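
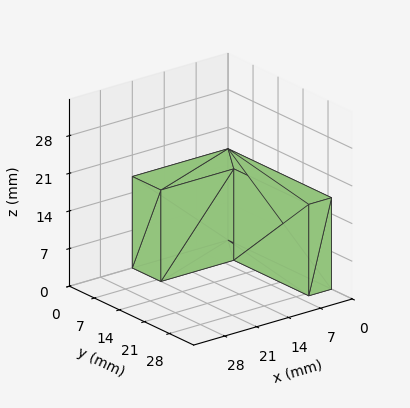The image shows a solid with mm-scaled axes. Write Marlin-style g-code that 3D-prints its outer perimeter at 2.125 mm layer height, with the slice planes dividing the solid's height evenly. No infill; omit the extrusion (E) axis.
Reading the render: the shape is an L-shaped prism: outer 21 × 29 mm, arm thicknesses ≈ 8 mm (horizontal) and 5 mm (vertical), extruded 17 mm in z (dimensions read to the nearest mm from the axis ticks). For the g-code, the solid's height is divided into equal slices at the stated Δz and each level perimeter traced with G1 moves after a G0 lift.

; perimeter-only toolpath
G21 ; units = mm
G90 ; absolute positioning
G28 ; home
; layer 1
G0 Z2.125
G0 X0.000 Y0.000
G1 X21.000 Y0.000
G1 X21.000 Y8.000
G1 X5.000 Y8.000
G1 X5.000 Y29.000
G1 X0.000 Y29.000
G1 X0.000 Y0.000
; layer 2
G0 Z4.250
G0 X0.000 Y0.000
G1 X21.000 Y0.000
G1 X21.000 Y8.000
G1 X5.000 Y8.000
G1 X5.000 Y29.000
G1 X0.000 Y29.000
G1 X0.000 Y0.000
; layer 3
G0 Z6.375
G0 X0.000 Y0.000
G1 X21.000 Y0.000
G1 X21.000 Y8.000
G1 X5.000 Y8.000
G1 X5.000 Y29.000
G1 X0.000 Y29.000
G1 X0.000 Y0.000
; layer 4
G0 Z8.500
G0 X0.000 Y0.000
G1 X21.000 Y0.000
G1 X21.000 Y8.000
G1 X5.000 Y8.000
G1 X5.000 Y29.000
G1 X0.000 Y29.000
G1 X0.000 Y0.000
; layer 5
G0 Z10.625
G0 X0.000 Y0.000
G1 X21.000 Y0.000
G1 X21.000 Y8.000
G1 X5.000 Y8.000
G1 X5.000 Y29.000
G1 X0.000 Y29.000
G1 X0.000 Y0.000
; layer 6
G0 Z12.750
G0 X0.000 Y0.000
G1 X21.000 Y0.000
G1 X21.000 Y8.000
G1 X5.000 Y8.000
G1 X5.000 Y29.000
G1 X0.000 Y29.000
G1 X0.000 Y0.000
; layer 7
G0 Z14.875
G0 X0.000 Y0.000
G1 X21.000 Y0.000
G1 X21.000 Y8.000
G1 X5.000 Y8.000
G1 X5.000 Y29.000
G1 X0.000 Y29.000
G1 X0.000 Y0.000
; layer 8
G0 Z17.000
G0 X0.000 Y0.000
G1 X21.000 Y0.000
G1 X21.000 Y8.000
G1 X5.000 Y8.000
G1 X5.000 Y29.000
G1 X0.000 Y29.000
G1 X0.000 Y0.000
M2 ; end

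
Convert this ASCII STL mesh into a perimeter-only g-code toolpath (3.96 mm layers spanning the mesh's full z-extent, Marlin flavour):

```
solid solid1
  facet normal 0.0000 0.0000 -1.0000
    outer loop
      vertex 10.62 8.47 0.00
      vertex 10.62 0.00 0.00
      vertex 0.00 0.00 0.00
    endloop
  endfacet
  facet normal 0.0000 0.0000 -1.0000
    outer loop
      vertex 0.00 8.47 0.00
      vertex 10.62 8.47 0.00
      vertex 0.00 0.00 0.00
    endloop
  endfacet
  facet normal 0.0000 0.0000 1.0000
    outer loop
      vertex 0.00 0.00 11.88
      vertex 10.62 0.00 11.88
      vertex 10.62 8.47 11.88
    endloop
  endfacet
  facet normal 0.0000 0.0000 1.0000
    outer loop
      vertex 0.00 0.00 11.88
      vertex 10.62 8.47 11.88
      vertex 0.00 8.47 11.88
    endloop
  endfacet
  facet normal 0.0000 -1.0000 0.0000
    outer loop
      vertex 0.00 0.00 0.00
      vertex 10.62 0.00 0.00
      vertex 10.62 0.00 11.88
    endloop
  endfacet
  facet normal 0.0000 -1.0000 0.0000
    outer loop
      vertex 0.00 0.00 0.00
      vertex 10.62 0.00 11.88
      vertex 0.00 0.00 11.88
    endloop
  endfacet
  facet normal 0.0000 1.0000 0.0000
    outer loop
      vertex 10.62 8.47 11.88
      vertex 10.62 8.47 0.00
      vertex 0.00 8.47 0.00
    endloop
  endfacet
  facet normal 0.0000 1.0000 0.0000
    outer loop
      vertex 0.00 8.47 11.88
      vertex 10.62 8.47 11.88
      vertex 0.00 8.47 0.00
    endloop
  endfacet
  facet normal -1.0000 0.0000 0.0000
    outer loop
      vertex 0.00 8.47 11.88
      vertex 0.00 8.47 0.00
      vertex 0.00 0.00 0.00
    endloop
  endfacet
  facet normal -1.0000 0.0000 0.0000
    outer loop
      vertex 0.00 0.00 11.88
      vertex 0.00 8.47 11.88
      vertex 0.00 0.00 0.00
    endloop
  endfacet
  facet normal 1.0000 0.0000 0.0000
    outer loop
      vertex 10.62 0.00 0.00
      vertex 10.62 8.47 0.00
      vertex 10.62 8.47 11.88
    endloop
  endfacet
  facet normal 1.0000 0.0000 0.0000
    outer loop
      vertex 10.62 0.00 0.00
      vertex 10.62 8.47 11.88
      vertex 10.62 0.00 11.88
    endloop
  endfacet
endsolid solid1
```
; perimeter-only toolpath
G21 ; units = mm
G90 ; absolute positioning
G28 ; home
; layer 1
G0 Z3.96
G0 X0.00 Y0.00
G1 X10.62 Y0.00
G1 X10.62 Y8.47
G1 X0.00 Y8.47
G1 X0.00 Y0.00
; layer 2
G0 Z7.92
G0 X0.00 Y0.00
G1 X10.62 Y0.00
G1 X10.62 Y8.47
G1 X0.00 Y8.47
G1 X0.00 Y0.00
; layer 3
G0 Z11.88
G0 X0.00 Y0.00
G1 X10.62 Y0.00
G1 X10.62 Y8.47
G1 X0.00 Y8.47
G1 X0.00 Y0.00
M2 ; end

The solid is a rectangular box, roughly 10.6 × 8.47 mm footprint and 11.9 mm tall. Slicing at Δz = 3.96 mm — 3 equal slices spanning the solid's height, so layer i sits at z = i·h/3 — gives 3 non-empty perimeters. Each is a 4-segment closed polygon; G0 lifts to the layer z and rapids to the start vertex, then G1 traces the edges.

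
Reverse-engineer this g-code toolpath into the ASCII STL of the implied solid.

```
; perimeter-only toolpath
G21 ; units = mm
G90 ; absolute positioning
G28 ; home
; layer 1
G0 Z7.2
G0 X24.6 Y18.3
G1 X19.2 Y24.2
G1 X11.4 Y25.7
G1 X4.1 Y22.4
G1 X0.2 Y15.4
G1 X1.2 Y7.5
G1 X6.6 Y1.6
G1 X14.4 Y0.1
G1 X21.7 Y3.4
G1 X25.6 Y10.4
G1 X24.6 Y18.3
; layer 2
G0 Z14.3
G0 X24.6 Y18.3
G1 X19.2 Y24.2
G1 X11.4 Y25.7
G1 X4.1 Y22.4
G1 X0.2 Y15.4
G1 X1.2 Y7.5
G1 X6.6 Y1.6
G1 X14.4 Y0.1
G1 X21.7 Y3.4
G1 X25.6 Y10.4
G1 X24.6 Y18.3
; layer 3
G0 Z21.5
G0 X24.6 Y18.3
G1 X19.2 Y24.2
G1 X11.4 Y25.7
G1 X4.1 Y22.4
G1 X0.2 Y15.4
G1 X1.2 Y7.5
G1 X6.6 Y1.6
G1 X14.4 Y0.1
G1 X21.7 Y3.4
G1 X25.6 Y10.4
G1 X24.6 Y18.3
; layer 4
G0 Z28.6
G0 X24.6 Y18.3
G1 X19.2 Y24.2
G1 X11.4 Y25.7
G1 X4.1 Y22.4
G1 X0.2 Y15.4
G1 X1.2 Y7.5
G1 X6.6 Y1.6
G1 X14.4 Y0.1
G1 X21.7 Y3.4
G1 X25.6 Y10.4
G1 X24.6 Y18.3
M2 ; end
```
solid part
  facet normal 0.0000 0.0000 -1.0000
    outer loop
      vertex 11.4 25.7 0.0
      vertex 19.2 24.2 0.0
      vertex 24.6 18.3 0.0
    endloop
  endfacet
  facet normal 0.0000 0.0000 -1.0000
    outer loop
      vertex 4.1 22.4 0.0
      vertex 11.4 25.7 0.0
      vertex 24.6 18.3 0.0
    endloop
  endfacet
  facet normal 0.0000 0.0000 -1.0000
    outer loop
      vertex 0.2 15.4 0.0
      vertex 4.1 22.4 0.0
      vertex 24.6 18.3 0.0
    endloop
  endfacet
  facet normal 0.0000 0.0000 -1.0000
    outer loop
      vertex 1.2 7.5 0.0
      vertex 0.2 15.4 0.0
      vertex 24.6 18.3 0.0
    endloop
  endfacet
  facet normal 0.0000 0.0000 -1.0000
    outer loop
      vertex 6.6 1.6 0.0
      vertex 1.2 7.5 0.0
      vertex 24.6 18.3 0.0
    endloop
  endfacet
  facet normal 0.0000 0.0000 -1.0000
    outer loop
      vertex 14.4 0.1 0.0
      vertex 6.6 1.6 0.0
      vertex 24.6 18.3 0.0
    endloop
  endfacet
  facet normal 0.0000 0.0000 -1.0000
    outer loop
      vertex 21.7 3.4 0.0
      vertex 14.4 0.1 0.0
      vertex 24.6 18.3 0.0
    endloop
  endfacet
  facet normal 0.0000 0.0000 -1.0000
    outer loop
      vertex 25.6 10.4 0.0
      vertex 21.7 3.4 0.0
      vertex 24.6 18.3 0.0
    endloop
  endfacet
  facet normal 0.0000 0.0000 1.0000
    outer loop
      vertex 24.6 18.3 28.6
      vertex 19.2 24.2 28.6
      vertex 11.4 25.7 28.6
    endloop
  endfacet
  facet normal 0.0000 0.0000 1.0000
    outer loop
      vertex 24.6 18.3 28.6
      vertex 11.4 25.7 28.6
      vertex 4.1 22.4 28.6
    endloop
  endfacet
  facet normal 0.0000 0.0000 1.0000
    outer loop
      vertex 24.6 18.3 28.6
      vertex 4.1 22.4 28.6
      vertex 0.2 15.4 28.6
    endloop
  endfacet
  facet normal 0.0000 0.0000 1.0000
    outer loop
      vertex 24.6 18.3 28.6
      vertex 0.2 15.4 28.6
      vertex 1.2 7.5 28.6
    endloop
  endfacet
  facet normal 0.0000 0.0000 1.0000
    outer loop
      vertex 24.6 18.3 28.6
      vertex 1.2 7.5 28.6
      vertex 6.6 1.6 28.6
    endloop
  endfacet
  facet normal 0.0000 0.0000 1.0000
    outer loop
      vertex 24.6 18.3 28.6
      vertex 6.6 1.6 28.6
      vertex 14.4 0.1 28.6
    endloop
  endfacet
  facet normal 0.0000 0.0000 1.0000
    outer loop
      vertex 24.6 18.3 28.6
      vertex 14.4 0.1 28.6
      vertex 21.7 3.4 28.6
    endloop
  endfacet
  facet normal 0.0000 0.0000 1.0000
    outer loop
      vertex 24.6 18.3 28.6
      vertex 21.7 3.4 28.6
      vertex 25.6 10.4 28.6
    endloop
  endfacet
  facet normal 0.7377 0.6752 0.0000
    outer loop
      vertex 24.6 18.3 0.0
      vertex 19.2 24.2 0.0
      vertex 19.2 24.2 28.6
    endloop
  endfacet
  facet normal 0.7377 0.6752 0.0000
    outer loop
      vertex 24.6 18.3 0.0
      vertex 19.2 24.2 28.6
      vertex 24.6 18.3 28.6
    endloop
  endfacet
  facet normal 0.1888 0.9820 0.0000
    outer loop
      vertex 19.2 24.2 0.0
      vertex 11.4 25.7 0.0
      vertex 11.4 25.7 28.6
    endloop
  endfacet
  facet normal 0.1888 0.9820 0.0000
    outer loop
      vertex 19.2 24.2 0.0
      vertex 11.4 25.7 28.6
      vertex 19.2 24.2 28.6
    endloop
  endfacet
  facet normal -0.4119 0.9112 0.0000
    outer loop
      vertex 11.4 25.7 0.0
      vertex 4.1 22.4 0.0
      vertex 4.1 22.4 28.6
    endloop
  endfacet
  facet normal -0.4119 0.9112 0.0000
    outer loop
      vertex 11.4 25.7 0.0
      vertex 4.1 22.4 28.6
      vertex 11.4 25.7 28.6
    endloop
  endfacet
  facet normal -0.8736 0.4867 0.0000
    outer loop
      vertex 4.1 22.4 0.0
      vertex 0.2 15.4 0.0
      vertex 0.2 15.4 28.6
    endloop
  endfacet
  facet normal -0.8736 0.4867 0.0000
    outer loop
      vertex 4.1 22.4 0.0
      vertex 0.2 15.4 28.6
      vertex 4.1 22.4 28.6
    endloop
  endfacet
  facet normal -0.9921 -0.1256 0.0000
    outer loop
      vertex 0.2 15.4 0.0
      vertex 1.2 7.5 0.0
      vertex 1.2 7.5 28.6
    endloop
  endfacet
  facet normal -0.9921 -0.1256 0.0000
    outer loop
      vertex 0.2 15.4 0.0
      vertex 1.2 7.5 28.6
      vertex 0.2 15.4 28.6
    endloop
  endfacet
  facet normal -0.7377 -0.6752 0.0000
    outer loop
      vertex 1.2 7.5 0.0
      vertex 6.6 1.6 0.0
      vertex 6.6 1.6 28.6
    endloop
  endfacet
  facet normal -0.7377 -0.6752 0.0000
    outer loop
      vertex 1.2 7.5 0.0
      vertex 6.6 1.6 28.6
      vertex 1.2 7.5 28.6
    endloop
  endfacet
  facet normal -0.1888 -0.9820 0.0000
    outer loop
      vertex 6.6 1.6 0.0
      vertex 14.4 0.1 0.0
      vertex 14.4 0.1 28.6
    endloop
  endfacet
  facet normal -0.1888 -0.9820 0.0000
    outer loop
      vertex 6.6 1.6 0.0
      vertex 14.4 0.1 28.6
      vertex 6.6 1.6 28.6
    endloop
  endfacet
  facet normal 0.4119 -0.9112 0.0000
    outer loop
      vertex 14.4 0.1 0.0
      vertex 21.7 3.4 0.0
      vertex 21.7 3.4 28.6
    endloop
  endfacet
  facet normal 0.4119 -0.9112 0.0000
    outer loop
      vertex 14.4 0.1 0.0
      vertex 21.7 3.4 28.6
      vertex 14.4 0.1 28.6
    endloop
  endfacet
  facet normal 0.8736 -0.4867 0.0000
    outer loop
      vertex 21.7 3.4 0.0
      vertex 25.6 10.4 0.0
      vertex 25.6 10.4 28.6
    endloop
  endfacet
  facet normal 0.8736 -0.4867 0.0000
    outer loop
      vertex 21.7 3.4 0.0
      vertex 25.6 10.4 28.6
      vertex 21.7 3.4 28.6
    endloop
  endfacet
  facet normal 0.9921 0.1256 0.0000
    outer loop
      vertex 25.6 10.4 0.0
      vertex 24.6 18.3 0.0
      vertex 24.6 18.3 28.6
    endloop
  endfacet
  facet normal 0.9921 0.1256 0.0000
    outer loop
      vertex 25.6 10.4 0.0
      vertex 24.6 18.3 28.6
      vertex 25.6 10.4 28.6
    endloop
  endfacet
endsolid part

The G0 Z moves step by Δz≈7.2 mm. Every layer's G1 loop is the same polygon, so the solid is a straight extrusion of it from z=0 to z≈28.6. Closing with flat bottom and top caps and triangulating gives 36 facets — a regular 10-sided prism (a cylinder approximated with 10 flat sides), circumscribed radius ≈ 12.9 mm, height ≈ 28.6 mm.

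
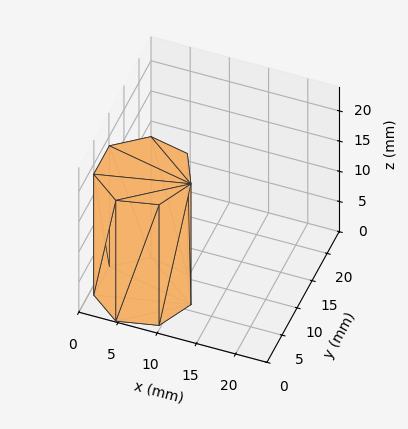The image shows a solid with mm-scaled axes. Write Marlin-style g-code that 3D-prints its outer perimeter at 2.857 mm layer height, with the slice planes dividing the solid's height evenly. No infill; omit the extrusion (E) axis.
Reading the render: the shape is a regular 7-sided prism (a cylinder approximated with 7 flat sides), circumscribed radius ≈ 6 mm, height ≈ 20 mm (dimensions read to the nearest mm from the axis ticks). For the g-code, the solid's height is divided into equal slices at the stated Δz and each level perimeter traced with G1 moves after a G0 lift.

; perimeter-only toolpath
G21 ; units = mm
G90 ; absolute positioning
G28 ; home
; layer 1
G0 Z2.857
G0 X12.000 Y6.000
G1 X9.741 Y10.691
G1 X4.665 Y11.850
G1 X0.594 Y8.603
G1 X0.594 Y3.397
G1 X4.665 Y0.150
G1 X9.741 Y1.309
G1 X12.000 Y6.000
; layer 2
G0 Z5.714
G0 X12.000 Y6.000
G1 X9.741 Y10.691
G1 X4.665 Y11.850
G1 X0.594 Y8.603
G1 X0.594 Y3.397
G1 X4.665 Y0.150
G1 X9.741 Y1.309
G1 X12.000 Y6.000
; layer 3
G0 Z8.571
G0 X12.000 Y6.000
G1 X9.741 Y10.691
G1 X4.665 Y11.850
G1 X0.594 Y8.603
G1 X0.594 Y3.397
G1 X4.665 Y0.150
G1 X9.741 Y1.309
G1 X12.000 Y6.000
; layer 4
G0 Z11.429
G0 X12.000 Y6.000
G1 X9.741 Y10.691
G1 X4.665 Y11.850
G1 X0.594 Y8.603
G1 X0.594 Y3.397
G1 X4.665 Y0.150
G1 X9.741 Y1.309
G1 X12.000 Y6.000
; layer 5
G0 Z14.286
G0 X12.000 Y6.000
G1 X9.741 Y10.691
G1 X4.665 Y11.850
G1 X0.594 Y8.603
G1 X0.594 Y3.397
G1 X4.665 Y0.150
G1 X9.741 Y1.309
G1 X12.000 Y6.000
; layer 6
G0 Z17.143
G0 X12.000 Y6.000
G1 X9.741 Y10.691
G1 X4.665 Y11.850
G1 X0.594 Y8.603
G1 X0.594 Y3.397
G1 X4.665 Y0.150
G1 X9.741 Y1.309
G1 X12.000 Y6.000
; layer 7
G0 Z20.000
G0 X12.000 Y6.000
G1 X9.741 Y10.691
G1 X4.665 Y11.850
G1 X0.594 Y8.603
G1 X0.594 Y3.397
G1 X4.665 Y0.150
G1 X9.741 Y1.309
G1 X12.000 Y6.000
M2 ; end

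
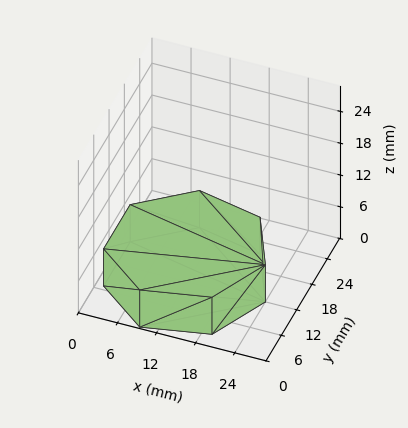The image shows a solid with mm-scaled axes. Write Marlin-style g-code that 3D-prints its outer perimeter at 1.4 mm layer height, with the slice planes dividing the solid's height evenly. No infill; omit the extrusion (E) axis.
Reading the render: the shape is a regular 7-sided prism (a cylinder approximated with 7 flat sides), circumscribed radius ≈ 12 mm, height ≈ 7 mm (dimensions read to the nearest mm from the axis ticks). For the g-code, the solid's height is divided into equal slices at the stated Δz and each level perimeter traced with G1 moves after a G0 lift.

; perimeter-only toolpath
G21 ; units = mm
G90 ; absolute positioning
G28 ; home
; layer 1
G0 Z1.4
G0 X24.0 Y12.0
G1 X19.5 Y21.4
G1 X9.3 Y23.7
G1 X1.2 Y17.2
G1 X1.2 Y6.8
G1 X9.3 Y0.3
G1 X19.5 Y2.6
G1 X24.0 Y12.0
; layer 2
G0 Z2.8
G0 X24.0 Y12.0
G1 X19.5 Y21.4
G1 X9.3 Y23.7
G1 X1.2 Y17.2
G1 X1.2 Y6.8
G1 X9.3 Y0.3
G1 X19.5 Y2.6
G1 X24.0 Y12.0
; layer 3
G0 Z4.2
G0 X24.0 Y12.0
G1 X19.5 Y21.4
G1 X9.3 Y23.7
G1 X1.2 Y17.2
G1 X1.2 Y6.8
G1 X9.3 Y0.3
G1 X19.5 Y2.6
G1 X24.0 Y12.0
; layer 4
G0 Z5.6
G0 X24.0 Y12.0
G1 X19.5 Y21.4
G1 X9.3 Y23.7
G1 X1.2 Y17.2
G1 X1.2 Y6.8
G1 X9.3 Y0.3
G1 X19.5 Y2.6
G1 X24.0 Y12.0
; layer 5
G0 Z7.0
G0 X24.0 Y12.0
G1 X19.5 Y21.4
G1 X9.3 Y23.7
G1 X1.2 Y17.2
G1 X1.2 Y6.8
G1 X9.3 Y0.3
G1 X19.5 Y2.6
G1 X24.0 Y12.0
M2 ; end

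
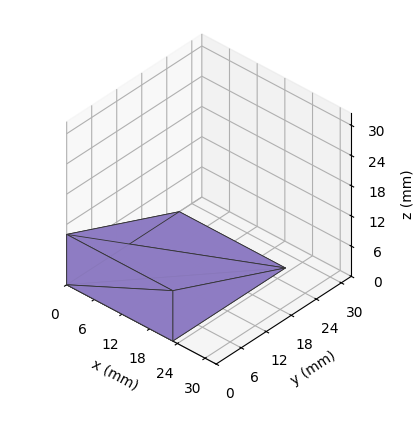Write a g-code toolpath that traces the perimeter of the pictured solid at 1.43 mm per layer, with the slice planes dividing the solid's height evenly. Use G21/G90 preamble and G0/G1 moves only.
Reading the render: the shape is a wedge (ramp): 23 × 27 mm base, rising to 10 mm along the y=0 edge and sloping linearly to z=0 at y=27 (dimensions read to the nearest mm from the axis ticks). For the g-code, the solid's height is divided into equal slices at the stated Δz and each level perimeter traced with G1 moves after a G0 lift.

; perimeter-only toolpath
G21 ; units = mm
G90 ; absolute positioning
G28 ; home
; layer 1
G0 Z1.43
G0 X0.00 Y0.00
G1 X23.00 Y0.00
G1 X23.00 Y23.14
G1 X0.00 Y23.14
G1 X0.00 Y0.00
; layer 2
G0 Z2.86
G0 X0.00 Y0.00
G1 X23.00 Y0.00
G1 X23.00 Y19.29
G1 X0.00 Y19.29
G1 X0.00 Y0.00
; layer 3
G0 Z4.29
G0 X0.00 Y0.00
G1 X23.00 Y0.00
G1 X23.00 Y15.43
G1 X0.00 Y15.43
G1 X0.00 Y0.00
; layer 4
G0 Z5.71
G0 X0.00 Y0.00
G1 X23.00 Y0.00
G1 X23.00 Y11.57
G1 X0.00 Y11.57
G1 X0.00 Y0.00
; layer 5
G0 Z7.14
G0 X0.00 Y0.00
G1 X23.00 Y0.00
G1 X23.00 Y7.71
G1 X0.00 Y7.71
G1 X0.00 Y0.00
; layer 6
G0 Z8.57
G0 X0.00 Y0.00
G1 X23.00 Y0.00
G1 X23.00 Y3.86
G1 X0.00 Y3.86
G1 X0.00 Y0.00
M2 ; end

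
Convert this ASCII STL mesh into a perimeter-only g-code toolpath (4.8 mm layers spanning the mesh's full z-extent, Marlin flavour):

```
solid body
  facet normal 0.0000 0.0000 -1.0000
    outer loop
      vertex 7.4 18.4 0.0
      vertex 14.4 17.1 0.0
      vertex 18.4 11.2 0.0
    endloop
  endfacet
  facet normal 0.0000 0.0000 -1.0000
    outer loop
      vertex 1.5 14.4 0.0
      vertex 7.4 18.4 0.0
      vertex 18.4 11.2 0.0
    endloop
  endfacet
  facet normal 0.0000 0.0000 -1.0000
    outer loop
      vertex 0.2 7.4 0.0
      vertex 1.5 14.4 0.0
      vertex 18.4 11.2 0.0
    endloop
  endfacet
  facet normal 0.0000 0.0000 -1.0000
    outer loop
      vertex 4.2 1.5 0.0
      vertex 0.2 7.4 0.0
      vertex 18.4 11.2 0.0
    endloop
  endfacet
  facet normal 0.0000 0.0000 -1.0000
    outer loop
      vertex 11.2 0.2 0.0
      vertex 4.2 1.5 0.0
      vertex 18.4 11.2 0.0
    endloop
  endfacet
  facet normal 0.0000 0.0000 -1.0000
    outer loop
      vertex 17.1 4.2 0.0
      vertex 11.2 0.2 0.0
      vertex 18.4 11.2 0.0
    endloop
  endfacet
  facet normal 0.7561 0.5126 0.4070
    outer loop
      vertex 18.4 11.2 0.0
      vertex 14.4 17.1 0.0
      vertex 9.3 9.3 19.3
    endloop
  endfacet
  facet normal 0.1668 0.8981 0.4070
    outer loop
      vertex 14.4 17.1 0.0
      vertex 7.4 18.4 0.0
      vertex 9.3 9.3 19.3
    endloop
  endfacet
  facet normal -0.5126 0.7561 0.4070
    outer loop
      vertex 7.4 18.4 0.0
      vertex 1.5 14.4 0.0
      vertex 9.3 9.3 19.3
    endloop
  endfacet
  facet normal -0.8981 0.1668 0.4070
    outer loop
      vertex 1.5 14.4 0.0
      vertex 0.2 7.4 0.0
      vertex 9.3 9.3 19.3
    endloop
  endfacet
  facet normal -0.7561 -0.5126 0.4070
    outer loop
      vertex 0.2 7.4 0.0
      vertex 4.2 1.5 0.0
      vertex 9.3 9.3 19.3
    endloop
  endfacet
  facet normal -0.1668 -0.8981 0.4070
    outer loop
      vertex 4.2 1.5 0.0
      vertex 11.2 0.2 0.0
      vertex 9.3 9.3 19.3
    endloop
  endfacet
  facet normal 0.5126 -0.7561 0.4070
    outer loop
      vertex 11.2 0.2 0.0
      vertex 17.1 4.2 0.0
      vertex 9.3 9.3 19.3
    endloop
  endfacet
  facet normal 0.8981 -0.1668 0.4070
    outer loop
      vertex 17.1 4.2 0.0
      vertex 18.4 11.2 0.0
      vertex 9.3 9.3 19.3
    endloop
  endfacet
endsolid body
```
; perimeter-only toolpath
G21 ; units = mm
G90 ; absolute positioning
G28 ; home
; layer 1
G0 Z4.8
G0 X16.1 Y10.7
G1 X13.1 Y15.2
G1 X7.9 Y16.1
G1 X3.5 Y13.1
G1 X2.5 Y7.9
G1 X5.5 Y3.5
G1 X10.7 Y2.5
G1 X15.2 Y5.5
G1 X16.1 Y10.7
; layer 2
G0 Z9.7
G0 X13.8 Y10.2
G1 X11.9 Y13.2
G1 X8.4 Y13.8
G1 X5.4 Y11.9
G1 X4.8 Y8.4
G1 X6.8 Y5.4
G1 X10.2 Y4.8
G1 X13.2 Y6.8
G1 X13.8 Y10.2
; layer 3
G0 Z14.5
G0 X11.6 Y9.8
G1 X10.6 Y11.2
G1 X8.8 Y11.6
G1 X7.4 Y10.6
G1 X7.0 Y8.8
G1 X8.0 Y7.4
G1 X9.8 Y7.0
G1 X11.2 Y8.0
G1 X11.6 Y9.8
M2 ; end

The solid is a regular 8-sided pyramid, base circumscribed radius ≈ 9.3 mm, apex at z ≈ 19.3 mm. Slicing at Δz = 4.8 mm — 4 equal slices spanning the solid's height, so layer i sits at z = i·h/4 — gives 3 non-empty perimeters. Each is a 8-segment closed polygon; G0 lifts to the layer z and rapids to the start vertex, then G1 traces the edges. The cross-section shrinks linearly with z (the slice at the apex is degenerate and omitted).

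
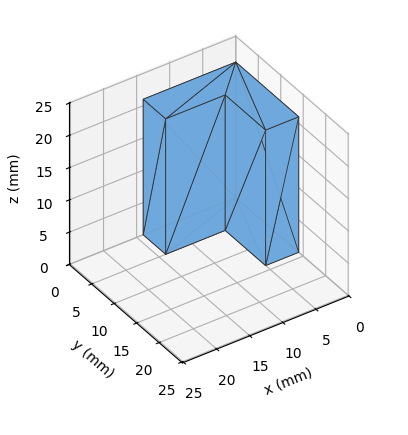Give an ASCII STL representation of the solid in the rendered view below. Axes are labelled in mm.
Reading the render: the shape is an L-shaped prism: outer 14 × 14 mm, arm thicknesses ≈ 5 mm (horizontal) and 5 mm (vertical), extruded 21 mm in z (dimensions read to the nearest mm from the axis ticks). For the STL, each face is triangulated and given an outward normal.

solid part
  facet normal 0.0000 0.0000 -1.0000
    outer loop
      vertex 14.00 5.00 0.00
      vertex 14.00 0.00 0.00
      vertex 0.00 0.00 0.00
    endloop
  endfacet
  facet normal 0.0000 0.0000 -1.0000
    outer loop
      vertex 5.00 5.00 0.00
      vertex 14.00 5.00 0.00
      vertex 0.00 0.00 0.00
    endloop
  endfacet
  facet normal 0.0000 0.0000 -1.0000
    outer loop
      vertex 5.00 14.00 0.00
      vertex 5.00 5.00 0.00
      vertex 0.00 0.00 0.00
    endloop
  endfacet
  facet normal 0.0000 0.0000 -1.0000
    outer loop
      vertex 0.00 14.00 0.00
      vertex 5.00 14.00 0.00
      vertex 0.00 0.00 0.00
    endloop
  endfacet
  facet normal 0.0000 0.0000 1.0000
    outer loop
      vertex 0.00 0.00 21.00
      vertex 14.00 0.00 21.00
      vertex 14.00 5.00 21.00
    endloop
  endfacet
  facet normal 0.0000 0.0000 1.0000
    outer loop
      vertex 0.00 0.00 21.00
      vertex 14.00 5.00 21.00
      vertex 5.00 5.00 21.00
    endloop
  endfacet
  facet normal 0.0000 0.0000 1.0000
    outer loop
      vertex 0.00 0.00 21.00
      vertex 5.00 5.00 21.00
      vertex 5.00 14.00 21.00
    endloop
  endfacet
  facet normal 0.0000 0.0000 1.0000
    outer loop
      vertex 0.00 0.00 21.00
      vertex 5.00 14.00 21.00
      vertex 0.00 14.00 21.00
    endloop
  endfacet
  facet normal 0.0000 -1.0000 0.0000
    outer loop
      vertex 0.00 0.00 0.00
      vertex 14.00 0.00 0.00
      vertex 14.00 0.00 21.00
    endloop
  endfacet
  facet normal 0.0000 -1.0000 0.0000
    outer loop
      vertex 0.00 0.00 0.00
      vertex 14.00 0.00 21.00
      vertex 0.00 0.00 21.00
    endloop
  endfacet
  facet normal 1.0000 0.0000 0.0000
    outer loop
      vertex 14.00 0.00 0.00
      vertex 14.00 5.00 0.00
      vertex 14.00 5.00 21.00
    endloop
  endfacet
  facet normal 1.0000 0.0000 0.0000
    outer loop
      vertex 14.00 0.00 0.00
      vertex 14.00 5.00 21.00
      vertex 14.00 0.00 21.00
    endloop
  endfacet
  facet normal 0.0000 1.0000 0.0000
    outer loop
      vertex 14.00 5.00 0.00
      vertex 5.00 5.00 0.00
      vertex 5.00 5.00 21.00
    endloop
  endfacet
  facet normal 0.0000 1.0000 0.0000
    outer loop
      vertex 14.00 5.00 0.00
      vertex 5.00 5.00 21.00
      vertex 14.00 5.00 21.00
    endloop
  endfacet
  facet normal 1.0000 0.0000 0.0000
    outer loop
      vertex 5.00 5.00 0.00
      vertex 5.00 14.00 0.00
      vertex 5.00 14.00 21.00
    endloop
  endfacet
  facet normal 1.0000 0.0000 0.0000
    outer loop
      vertex 5.00 5.00 0.00
      vertex 5.00 14.00 21.00
      vertex 5.00 5.00 21.00
    endloop
  endfacet
  facet normal 0.0000 1.0000 0.0000
    outer loop
      vertex 5.00 14.00 0.00
      vertex 0.00 14.00 0.00
      vertex 0.00 14.00 21.00
    endloop
  endfacet
  facet normal 0.0000 1.0000 0.0000
    outer loop
      vertex 5.00 14.00 0.00
      vertex 0.00 14.00 21.00
      vertex 5.00 14.00 21.00
    endloop
  endfacet
  facet normal -1.0000 0.0000 0.0000
    outer loop
      vertex 0.00 14.00 0.00
      vertex 0.00 0.00 0.00
      vertex 0.00 0.00 21.00
    endloop
  endfacet
  facet normal -1.0000 0.0000 0.0000
    outer loop
      vertex 0.00 14.00 0.00
      vertex 0.00 0.00 21.00
      vertex 0.00 14.00 21.00
    endloop
  endfacet
endsolid part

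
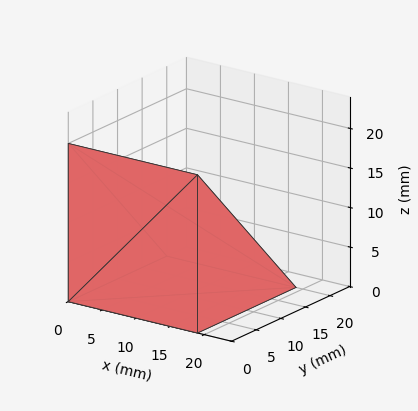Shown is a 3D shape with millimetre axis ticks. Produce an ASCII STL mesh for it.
Reading the render: the shape is a wedge (ramp): 19 × 20 mm base, rising to 20 mm along the y=0 edge and sloping linearly to z=0 at y=20 (dimensions read to the nearest mm from the axis ticks). For the STL, each face is triangulated and given an outward normal.

solid part
  facet normal 0.0000 0.0000 -1.0000
    outer loop
      vertex 19.0 20.0 0.0
      vertex 19.0 0.0 0.0
      vertex 0.0 0.0 0.0
    endloop
  endfacet
  facet normal 0.0000 0.0000 -1.0000
    outer loop
      vertex 0.0 20.0 0.0
      vertex 19.0 20.0 0.0
      vertex 0.0 0.0 0.0
    endloop
  endfacet
  facet normal 0.0000 -1.0000 0.0000
    outer loop
      vertex 0.0 0.0 0.0
      vertex 19.0 0.0 0.0
      vertex 19.0 0.0 20.0
    endloop
  endfacet
  facet normal 0.0000 -1.0000 0.0000
    outer loop
      vertex 0.0 0.0 0.0
      vertex 19.0 0.0 20.0
      vertex 0.0 0.0 20.0
    endloop
  endfacet
  facet normal 0.0000 0.7071 0.7071
    outer loop
      vertex 0.0 0.0 20.0
      vertex 19.0 0.0 20.0
      vertex 19.0 20.0 0.0
    endloop
  endfacet
  facet normal 0.0000 0.7071 0.7071
    outer loop
      vertex 0.0 0.0 20.0
      vertex 19.0 20.0 0.0
      vertex 0.0 20.0 0.0
    endloop
  endfacet
  facet normal -1.0000 0.0000 0.0000
    outer loop
      vertex 0.0 0.0 20.0
      vertex 0.0 20.0 0.0
      vertex 0.0 0.0 0.0
    endloop
  endfacet
  facet normal 1.0000 0.0000 0.0000
    outer loop
      vertex 19.0 0.0 0.0
      vertex 19.0 20.0 0.0
      vertex 19.0 0.0 20.0
    endloop
  endfacet
endsolid part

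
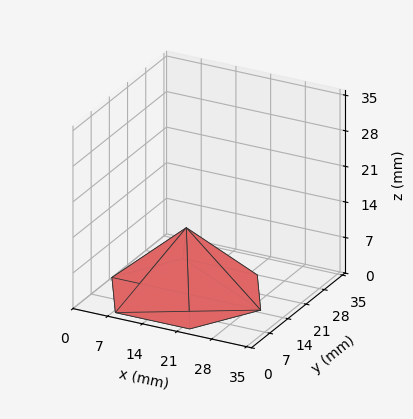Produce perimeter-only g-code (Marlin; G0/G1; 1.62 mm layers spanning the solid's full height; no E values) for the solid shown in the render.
Reading the render: the shape is a regular 6-sided pyramid, base circumscribed radius ≈ 15 mm, apex at z ≈ 13 mm (dimensions read to the nearest mm from the axis ticks). For the g-code, the solid's height is divided into equal slices at the stated Δz and each level perimeter traced with G1 moves after a G0 lift.

; perimeter-only toolpath
G21 ; units = mm
G90 ; absolute positioning
G28 ; home
; layer 1
G0 Z1.62
G0 X28.12 Y15.00
G1 X21.56 Y26.37
G1 X8.44 Y26.37
G1 X1.88 Y15.00
G1 X8.44 Y3.63
G1 X21.56 Y3.63
G1 X28.12 Y15.00
; layer 2
G0 Z3.25
G0 X26.25 Y15.00
G1 X20.62 Y24.74
G1 X9.38 Y24.74
G1 X3.75 Y15.00
G1 X9.38 Y5.26
G1 X20.62 Y5.26
G1 X26.25 Y15.00
; layer 3
G0 Z4.88
G0 X24.38 Y15.00
G1 X19.69 Y23.12
G1 X10.31 Y23.12
G1 X5.62 Y15.00
G1 X10.31 Y6.88
G1 X19.69 Y6.88
G1 X24.38 Y15.00
; layer 4
G0 Z6.50
G0 X22.50 Y15.00
G1 X18.75 Y21.49
G1 X11.25 Y21.49
G1 X7.50 Y15.00
G1 X11.25 Y8.50
G1 X18.75 Y8.50
G1 X22.50 Y15.00
; layer 5
G0 Z8.12
G0 X20.62 Y15.00
G1 X17.81 Y19.87
G1 X12.19 Y19.87
G1 X9.38 Y15.00
G1 X12.19 Y10.13
G1 X17.81 Y10.13
G1 X20.62 Y15.00
; layer 6
G0 Z9.75
G0 X18.75 Y15.00
G1 X16.88 Y18.25
G1 X13.12 Y18.25
G1 X11.25 Y15.00
G1 X13.12 Y11.75
G1 X16.88 Y11.75
G1 X18.75 Y15.00
; layer 7
G0 Z11.38
G0 X16.88 Y15.00
G1 X15.94 Y16.62
G1 X14.06 Y16.62
G1 X13.12 Y15.00
G1 X14.06 Y13.38
G1 X15.94 Y13.38
G1 X16.88 Y15.00
M2 ; end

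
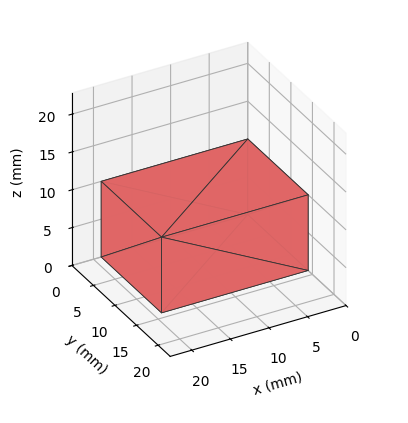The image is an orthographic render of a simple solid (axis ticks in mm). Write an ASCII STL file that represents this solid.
Reading the render: the shape is a rectangular box, roughly 19 × 14 mm footprint and 10 mm tall (dimensions read to the nearest mm from the axis ticks). For the STL, each face is triangulated and given an outward normal.

solid part
  facet normal 0.0000 0.0000 -1.0000
    outer loop
      vertex 19.000 14.000 0.000
      vertex 19.000 0.000 0.000
      vertex 0.000 0.000 0.000
    endloop
  endfacet
  facet normal 0.0000 0.0000 -1.0000
    outer loop
      vertex 0.000 14.000 0.000
      vertex 19.000 14.000 0.000
      vertex 0.000 0.000 0.000
    endloop
  endfacet
  facet normal 0.0000 0.0000 1.0000
    outer loop
      vertex 0.000 0.000 10.000
      vertex 19.000 0.000 10.000
      vertex 19.000 14.000 10.000
    endloop
  endfacet
  facet normal 0.0000 0.0000 1.0000
    outer loop
      vertex 0.000 0.000 10.000
      vertex 19.000 14.000 10.000
      vertex 0.000 14.000 10.000
    endloop
  endfacet
  facet normal 0.0000 -1.0000 0.0000
    outer loop
      vertex 0.000 0.000 0.000
      vertex 19.000 0.000 0.000
      vertex 19.000 0.000 10.000
    endloop
  endfacet
  facet normal 0.0000 -1.0000 0.0000
    outer loop
      vertex 0.000 0.000 0.000
      vertex 19.000 0.000 10.000
      vertex 0.000 0.000 10.000
    endloop
  endfacet
  facet normal 0.0000 1.0000 0.0000
    outer loop
      vertex 19.000 14.000 10.000
      vertex 19.000 14.000 0.000
      vertex 0.000 14.000 0.000
    endloop
  endfacet
  facet normal 0.0000 1.0000 0.0000
    outer loop
      vertex 0.000 14.000 10.000
      vertex 19.000 14.000 10.000
      vertex 0.000 14.000 0.000
    endloop
  endfacet
  facet normal -1.0000 0.0000 0.0000
    outer loop
      vertex 0.000 14.000 10.000
      vertex 0.000 14.000 0.000
      vertex 0.000 0.000 0.000
    endloop
  endfacet
  facet normal -1.0000 0.0000 0.0000
    outer loop
      vertex 0.000 0.000 10.000
      vertex 0.000 14.000 10.000
      vertex 0.000 0.000 0.000
    endloop
  endfacet
  facet normal 1.0000 0.0000 0.0000
    outer loop
      vertex 19.000 0.000 0.000
      vertex 19.000 14.000 0.000
      vertex 19.000 14.000 10.000
    endloop
  endfacet
  facet normal 1.0000 0.0000 0.0000
    outer loop
      vertex 19.000 0.000 0.000
      vertex 19.000 14.000 10.000
      vertex 19.000 0.000 10.000
    endloop
  endfacet
endsolid part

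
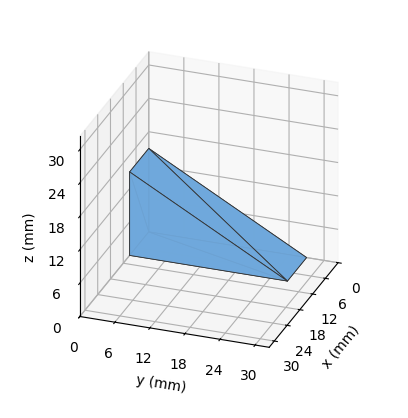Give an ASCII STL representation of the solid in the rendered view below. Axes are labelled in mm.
Reading the render: the shape is a wedge (ramp): 9 × 27 mm base, rising to 15 mm along the y=0 edge and sloping linearly to z=0 at y=27 (dimensions read to the nearest mm from the axis ticks). For the STL, each face is triangulated and given an outward normal.

solid part
  facet normal 0.0000 0.0000 -1.0000
    outer loop
      vertex 9.0 27.0 0.0
      vertex 9.0 0.0 0.0
      vertex 0.0 0.0 0.0
    endloop
  endfacet
  facet normal 0.0000 0.0000 -1.0000
    outer loop
      vertex 0.0 27.0 0.0
      vertex 9.0 27.0 0.0
      vertex 0.0 0.0 0.0
    endloop
  endfacet
  facet normal 0.0000 -1.0000 0.0000
    outer loop
      vertex 0.0 0.0 0.0
      vertex 9.0 0.0 0.0
      vertex 9.0 0.0 15.0
    endloop
  endfacet
  facet normal 0.0000 -1.0000 0.0000
    outer loop
      vertex 0.0 0.0 0.0
      vertex 9.0 0.0 15.0
      vertex 0.0 0.0 15.0
    endloop
  endfacet
  facet normal 0.0000 0.4856 0.8742
    outer loop
      vertex 0.0 0.0 15.0
      vertex 9.0 0.0 15.0
      vertex 9.0 27.0 0.0
    endloop
  endfacet
  facet normal 0.0000 0.4856 0.8742
    outer loop
      vertex 0.0 0.0 15.0
      vertex 9.0 27.0 0.0
      vertex 0.0 27.0 0.0
    endloop
  endfacet
  facet normal -1.0000 0.0000 0.0000
    outer loop
      vertex 0.0 0.0 15.0
      vertex 0.0 27.0 0.0
      vertex 0.0 0.0 0.0
    endloop
  endfacet
  facet normal 1.0000 0.0000 0.0000
    outer loop
      vertex 9.0 0.0 0.0
      vertex 9.0 27.0 0.0
      vertex 9.0 0.0 15.0
    endloop
  endfacet
endsolid part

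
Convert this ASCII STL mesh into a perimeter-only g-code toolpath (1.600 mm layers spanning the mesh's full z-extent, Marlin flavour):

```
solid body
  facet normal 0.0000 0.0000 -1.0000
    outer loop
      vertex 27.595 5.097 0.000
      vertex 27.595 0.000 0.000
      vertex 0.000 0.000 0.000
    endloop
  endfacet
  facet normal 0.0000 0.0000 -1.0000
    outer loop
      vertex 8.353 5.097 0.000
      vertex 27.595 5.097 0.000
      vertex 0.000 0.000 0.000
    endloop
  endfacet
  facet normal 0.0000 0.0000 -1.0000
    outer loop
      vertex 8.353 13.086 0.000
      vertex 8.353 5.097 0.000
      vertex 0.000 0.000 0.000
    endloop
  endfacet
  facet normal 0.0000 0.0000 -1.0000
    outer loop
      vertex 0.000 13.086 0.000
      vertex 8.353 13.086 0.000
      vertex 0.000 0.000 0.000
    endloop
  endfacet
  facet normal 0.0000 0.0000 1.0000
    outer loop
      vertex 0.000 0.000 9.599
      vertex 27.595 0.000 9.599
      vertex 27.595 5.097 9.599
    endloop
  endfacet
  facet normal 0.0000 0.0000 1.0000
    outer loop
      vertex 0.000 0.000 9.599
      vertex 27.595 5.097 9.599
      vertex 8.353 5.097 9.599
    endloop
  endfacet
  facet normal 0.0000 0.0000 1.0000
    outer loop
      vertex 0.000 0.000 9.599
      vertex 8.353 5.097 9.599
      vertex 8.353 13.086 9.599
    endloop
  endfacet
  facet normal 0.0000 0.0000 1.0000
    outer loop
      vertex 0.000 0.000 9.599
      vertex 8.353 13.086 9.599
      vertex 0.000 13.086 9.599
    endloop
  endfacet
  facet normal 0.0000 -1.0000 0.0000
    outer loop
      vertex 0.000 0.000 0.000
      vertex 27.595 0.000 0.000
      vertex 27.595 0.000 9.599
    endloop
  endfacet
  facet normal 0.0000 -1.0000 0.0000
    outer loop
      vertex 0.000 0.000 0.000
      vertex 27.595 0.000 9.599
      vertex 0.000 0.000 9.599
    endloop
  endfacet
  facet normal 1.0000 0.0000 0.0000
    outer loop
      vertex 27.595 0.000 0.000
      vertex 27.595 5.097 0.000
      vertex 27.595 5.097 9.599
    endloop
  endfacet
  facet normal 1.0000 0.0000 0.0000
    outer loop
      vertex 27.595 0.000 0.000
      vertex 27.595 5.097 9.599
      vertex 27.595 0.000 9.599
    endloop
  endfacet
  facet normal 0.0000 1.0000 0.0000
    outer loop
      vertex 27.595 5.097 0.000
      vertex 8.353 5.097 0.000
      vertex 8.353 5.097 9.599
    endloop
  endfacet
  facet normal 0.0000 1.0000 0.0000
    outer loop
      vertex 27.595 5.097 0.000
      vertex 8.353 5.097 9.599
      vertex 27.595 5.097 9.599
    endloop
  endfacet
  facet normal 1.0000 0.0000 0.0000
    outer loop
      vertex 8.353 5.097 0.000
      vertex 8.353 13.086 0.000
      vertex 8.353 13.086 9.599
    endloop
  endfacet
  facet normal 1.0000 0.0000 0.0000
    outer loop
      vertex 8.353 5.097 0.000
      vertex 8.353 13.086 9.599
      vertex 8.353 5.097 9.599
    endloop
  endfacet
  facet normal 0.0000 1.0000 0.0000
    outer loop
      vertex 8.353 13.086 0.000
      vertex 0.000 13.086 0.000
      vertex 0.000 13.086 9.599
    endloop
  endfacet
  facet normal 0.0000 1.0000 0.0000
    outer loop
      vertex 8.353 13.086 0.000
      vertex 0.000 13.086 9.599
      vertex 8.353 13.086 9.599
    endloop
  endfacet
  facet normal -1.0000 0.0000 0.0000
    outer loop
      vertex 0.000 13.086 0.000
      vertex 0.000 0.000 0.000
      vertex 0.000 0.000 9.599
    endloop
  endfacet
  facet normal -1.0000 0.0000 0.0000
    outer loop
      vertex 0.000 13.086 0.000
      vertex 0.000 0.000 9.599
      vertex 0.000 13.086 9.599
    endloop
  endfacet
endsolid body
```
; perimeter-only toolpath
G21 ; units = mm
G90 ; absolute positioning
G28 ; home
; layer 1
G0 Z1.600
G0 X0.000 Y0.000
G1 X27.595 Y0.000
G1 X27.595 Y5.097
G1 X8.353 Y5.097
G1 X8.353 Y13.086
G1 X0.000 Y13.086
G1 X0.000 Y0.000
; layer 2
G0 Z3.200
G0 X0.000 Y0.000
G1 X27.595 Y0.000
G1 X27.595 Y5.097
G1 X8.353 Y5.097
G1 X8.353 Y13.086
G1 X0.000 Y13.086
G1 X0.000 Y0.000
; layer 3
G0 Z4.800
G0 X0.000 Y0.000
G1 X27.595 Y0.000
G1 X27.595 Y5.097
G1 X8.353 Y5.097
G1 X8.353 Y13.086
G1 X0.000 Y13.086
G1 X0.000 Y0.000
; layer 4
G0 Z6.399
G0 X0.000 Y0.000
G1 X27.595 Y0.000
G1 X27.595 Y5.097
G1 X8.353 Y5.097
G1 X8.353 Y13.086
G1 X0.000 Y13.086
G1 X0.000 Y0.000
; layer 5
G0 Z7.999
G0 X0.000 Y0.000
G1 X27.595 Y0.000
G1 X27.595 Y5.097
G1 X8.353 Y5.097
G1 X8.353 Y13.086
G1 X0.000 Y13.086
G1 X0.000 Y0.000
; layer 6
G0 Z9.599
G0 X0.000 Y0.000
G1 X27.595 Y0.000
G1 X27.595 Y5.097
G1 X8.353 Y5.097
G1 X8.353 Y13.086
G1 X0.000 Y13.086
G1 X0.000 Y0.000
M2 ; end

The solid is an L-shaped prism: outer 27.6 × 13.1 mm, arm thicknesses ≈ 5.1 mm (horizontal) and 8.35 mm (vertical), extruded 9.6 mm in z. Slicing at Δz = 1.600 mm — 6 equal slices spanning the solid's height, so layer i sits at z = i·h/6 — gives 6 non-empty perimeters. Each is a 6-segment closed polygon; G0 lifts to the layer z and rapids to the start vertex, then G1 traces the edges.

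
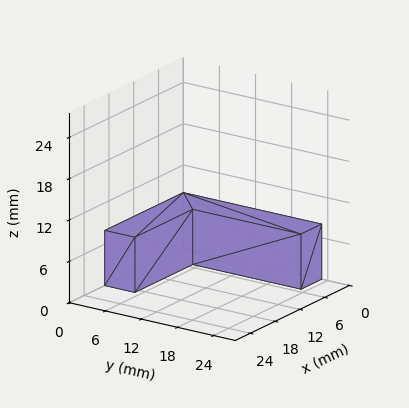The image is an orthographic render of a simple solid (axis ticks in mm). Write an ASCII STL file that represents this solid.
Reading the render: the shape is an L-shaped prism: outer 19 × 23 mm, arm thicknesses ≈ 5 mm (horizontal) and 5 mm (vertical), extruded 8 mm in z (dimensions read to the nearest mm from the axis ticks). For the STL, each face is triangulated and given an outward normal.

solid part
  facet normal 0.0000 0.0000 -1.0000
    outer loop
      vertex 19.0 5.0 0.0
      vertex 19.0 0.0 0.0
      vertex 0.0 0.0 0.0
    endloop
  endfacet
  facet normal 0.0000 0.0000 -1.0000
    outer loop
      vertex 5.0 5.0 0.0
      vertex 19.0 5.0 0.0
      vertex 0.0 0.0 0.0
    endloop
  endfacet
  facet normal 0.0000 0.0000 -1.0000
    outer loop
      vertex 5.0 23.0 0.0
      vertex 5.0 5.0 0.0
      vertex 0.0 0.0 0.0
    endloop
  endfacet
  facet normal 0.0000 0.0000 -1.0000
    outer loop
      vertex 0.0 23.0 0.0
      vertex 5.0 23.0 0.0
      vertex 0.0 0.0 0.0
    endloop
  endfacet
  facet normal 0.0000 0.0000 1.0000
    outer loop
      vertex 0.0 0.0 8.0
      vertex 19.0 0.0 8.0
      vertex 19.0 5.0 8.0
    endloop
  endfacet
  facet normal 0.0000 0.0000 1.0000
    outer loop
      vertex 0.0 0.0 8.0
      vertex 19.0 5.0 8.0
      vertex 5.0 5.0 8.0
    endloop
  endfacet
  facet normal 0.0000 0.0000 1.0000
    outer loop
      vertex 0.0 0.0 8.0
      vertex 5.0 5.0 8.0
      vertex 5.0 23.0 8.0
    endloop
  endfacet
  facet normal 0.0000 0.0000 1.0000
    outer loop
      vertex 0.0 0.0 8.0
      vertex 5.0 23.0 8.0
      vertex 0.0 23.0 8.0
    endloop
  endfacet
  facet normal 0.0000 -1.0000 0.0000
    outer loop
      vertex 0.0 0.0 0.0
      vertex 19.0 0.0 0.0
      vertex 19.0 0.0 8.0
    endloop
  endfacet
  facet normal 0.0000 -1.0000 0.0000
    outer loop
      vertex 0.0 0.0 0.0
      vertex 19.0 0.0 8.0
      vertex 0.0 0.0 8.0
    endloop
  endfacet
  facet normal 1.0000 0.0000 0.0000
    outer loop
      vertex 19.0 0.0 0.0
      vertex 19.0 5.0 0.0
      vertex 19.0 5.0 8.0
    endloop
  endfacet
  facet normal 1.0000 0.0000 0.0000
    outer loop
      vertex 19.0 0.0 0.0
      vertex 19.0 5.0 8.0
      vertex 19.0 0.0 8.0
    endloop
  endfacet
  facet normal 0.0000 1.0000 0.0000
    outer loop
      vertex 19.0 5.0 0.0
      vertex 5.0 5.0 0.0
      vertex 5.0 5.0 8.0
    endloop
  endfacet
  facet normal 0.0000 1.0000 0.0000
    outer loop
      vertex 19.0 5.0 0.0
      vertex 5.0 5.0 8.0
      vertex 19.0 5.0 8.0
    endloop
  endfacet
  facet normal 1.0000 0.0000 0.0000
    outer loop
      vertex 5.0 5.0 0.0
      vertex 5.0 23.0 0.0
      vertex 5.0 23.0 8.0
    endloop
  endfacet
  facet normal 1.0000 0.0000 0.0000
    outer loop
      vertex 5.0 5.0 0.0
      vertex 5.0 23.0 8.0
      vertex 5.0 5.0 8.0
    endloop
  endfacet
  facet normal 0.0000 1.0000 0.0000
    outer loop
      vertex 5.0 23.0 0.0
      vertex 0.0 23.0 0.0
      vertex 0.0 23.0 8.0
    endloop
  endfacet
  facet normal 0.0000 1.0000 0.0000
    outer loop
      vertex 5.0 23.0 0.0
      vertex 0.0 23.0 8.0
      vertex 5.0 23.0 8.0
    endloop
  endfacet
  facet normal -1.0000 0.0000 0.0000
    outer loop
      vertex 0.0 23.0 0.0
      vertex 0.0 0.0 0.0
      vertex 0.0 0.0 8.0
    endloop
  endfacet
  facet normal -1.0000 0.0000 0.0000
    outer loop
      vertex 0.0 23.0 0.0
      vertex 0.0 0.0 8.0
      vertex 0.0 23.0 8.0
    endloop
  endfacet
endsolid part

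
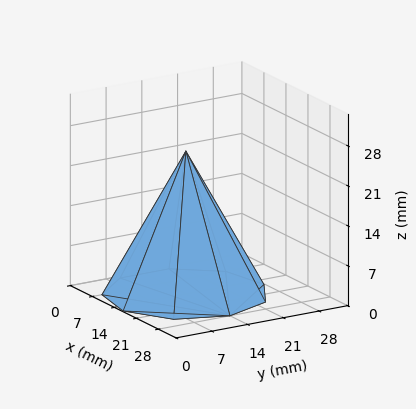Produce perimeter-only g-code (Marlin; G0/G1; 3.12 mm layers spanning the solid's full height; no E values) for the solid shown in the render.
Reading the render: the shape is a regular 9-sided pyramid, base circumscribed radius ≈ 14 mm, apex at z ≈ 25 mm (dimensions read to the nearest mm from the axis ticks). For the g-code, the solid's height is divided into equal slices at the stated Δz and each level perimeter traced with G1 moves after a G0 lift.

; perimeter-only toolpath
G21 ; units = mm
G90 ; absolute positioning
G28 ; home
; layer 1
G0 Z3.12
G0 X26.25 Y14.00
G1 X23.38 Y21.88
G1 X16.13 Y26.07
G1 X7.88 Y24.61
G1 X2.48 Y18.19
G1 X2.48 Y9.81
G1 X7.88 Y3.40
G1 X16.13 Y1.93
G1 X23.38 Y6.12
G1 X26.25 Y14.00
; layer 2
G0 Z6.25
G0 X24.50 Y14.00
G1 X22.04 Y20.75
G1 X15.82 Y24.34
G1 X8.75 Y23.09
G1 X4.13 Y17.59
G1 X4.13 Y10.41
G1 X8.75 Y4.91
G1 X15.82 Y3.66
G1 X22.04 Y7.25
G1 X24.50 Y14.00
; layer 3
G0 Z9.38
G0 X22.75 Y14.00
G1 X20.70 Y19.62
G1 X15.52 Y22.62
G1 X9.62 Y21.57
G1 X5.78 Y16.99
G1 X5.78 Y11.01
G1 X9.62 Y6.42
G1 X15.52 Y5.38
G1 X20.70 Y8.38
G1 X22.75 Y14.00
; layer 4
G0 Z12.50
G0 X21.00 Y14.00
G1 X19.36 Y18.50
G1 X15.21 Y20.89
G1 X10.50 Y20.06
G1 X7.42 Y16.39
G1 X7.42 Y11.61
G1 X10.50 Y7.94
G1 X15.21 Y7.11
G1 X19.36 Y9.50
G1 X21.00 Y14.00
; layer 5
G0 Z15.62
G0 X19.25 Y14.00
G1 X18.02 Y17.38
G1 X14.91 Y19.17
G1 X11.38 Y18.55
G1 X9.06 Y15.80
G1 X9.06 Y12.20
G1 X11.38 Y9.46
G1 X14.91 Y8.83
G1 X18.02 Y10.62
G1 X19.25 Y14.00
; layer 6
G0 Z18.75
G0 X17.50 Y14.00
G1 X16.68 Y16.25
G1 X14.61 Y17.45
G1 X12.25 Y17.03
G1 X10.71 Y15.20
G1 X10.71 Y12.80
G1 X12.25 Y10.97
G1 X14.61 Y10.55
G1 X16.68 Y11.75
G1 X17.50 Y14.00
; layer 7
G0 Z21.88
G0 X15.75 Y14.00
G1 X15.34 Y15.12
G1 X14.30 Y15.72
G1 X13.12 Y15.52
G1 X12.36 Y14.60
G1 X12.36 Y13.40
G1 X13.12 Y12.48
G1 X14.30 Y12.28
G1 X15.34 Y12.88
G1 X15.75 Y14.00
M2 ; end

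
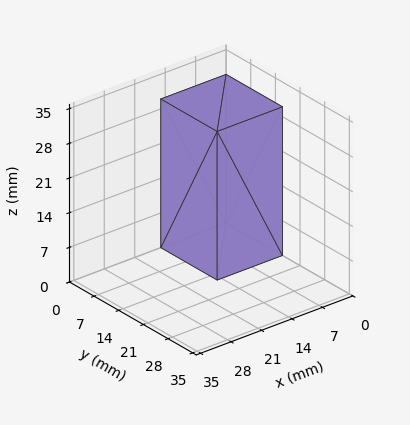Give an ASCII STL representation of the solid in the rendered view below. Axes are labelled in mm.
Reading the render: the shape is a rectangular box, roughly 15 × 16 mm footprint and 30 mm tall (dimensions read to the nearest mm from the axis ticks). For the STL, each face is triangulated and given an outward normal.

solid part
  facet normal 0.0000 0.0000 -1.0000
    outer loop
      vertex 15.0 16.0 0.0
      vertex 15.0 0.0 0.0
      vertex 0.0 0.0 0.0
    endloop
  endfacet
  facet normal 0.0000 0.0000 -1.0000
    outer loop
      vertex 0.0 16.0 0.0
      vertex 15.0 16.0 0.0
      vertex 0.0 0.0 0.0
    endloop
  endfacet
  facet normal 0.0000 0.0000 1.0000
    outer loop
      vertex 0.0 0.0 30.0
      vertex 15.0 0.0 30.0
      vertex 15.0 16.0 30.0
    endloop
  endfacet
  facet normal 0.0000 0.0000 1.0000
    outer loop
      vertex 0.0 0.0 30.0
      vertex 15.0 16.0 30.0
      vertex 0.0 16.0 30.0
    endloop
  endfacet
  facet normal 0.0000 -1.0000 0.0000
    outer loop
      vertex 0.0 0.0 0.0
      vertex 15.0 0.0 0.0
      vertex 15.0 0.0 30.0
    endloop
  endfacet
  facet normal 0.0000 -1.0000 0.0000
    outer loop
      vertex 0.0 0.0 0.0
      vertex 15.0 0.0 30.0
      vertex 0.0 0.0 30.0
    endloop
  endfacet
  facet normal 0.0000 1.0000 0.0000
    outer loop
      vertex 15.0 16.0 30.0
      vertex 15.0 16.0 0.0
      vertex 0.0 16.0 0.0
    endloop
  endfacet
  facet normal 0.0000 1.0000 0.0000
    outer loop
      vertex 0.0 16.0 30.0
      vertex 15.0 16.0 30.0
      vertex 0.0 16.0 0.0
    endloop
  endfacet
  facet normal -1.0000 0.0000 0.0000
    outer loop
      vertex 0.0 16.0 30.0
      vertex 0.0 16.0 0.0
      vertex 0.0 0.0 0.0
    endloop
  endfacet
  facet normal -1.0000 0.0000 0.0000
    outer loop
      vertex 0.0 0.0 30.0
      vertex 0.0 16.0 30.0
      vertex 0.0 0.0 0.0
    endloop
  endfacet
  facet normal 1.0000 0.0000 0.0000
    outer loop
      vertex 15.0 0.0 0.0
      vertex 15.0 16.0 0.0
      vertex 15.0 16.0 30.0
    endloop
  endfacet
  facet normal 1.0000 0.0000 0.0000
    outer loop
      vertex 15.0 0.0 0.0
      vertex 15.0 16.0 30.0
      vertex 15.0 0.0 30.0
    endloop
  endfacet
endsolid part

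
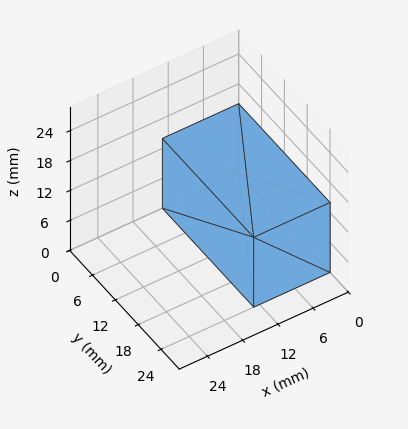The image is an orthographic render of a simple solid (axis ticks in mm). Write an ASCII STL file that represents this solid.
Reading the render: the shape is a rectangular box, roughly 13 × 24 mm footprint and 14 mm tall (dimensions read to the nearest mm from the axis ticks). For the STL, each face is triangulated and given an outward normal.

solid part
  facet normal 0.0000 0.0000 -1.0000
    outer loop
      vertex 13.00 24.00 0.00
      vertex 13.00 0.00 0.00
      vertex 0.00 0.00 0.00
    endloop
  endfacet
  facet normal 0.0000 0.0000 -1.0000
    outer loop
      vertex 0.00 24.00 0.00
      vertex 13.00 24.00 0.00
      vertex 0.00 0.00 0.00
    endloop
  endfacet
  facet normal 0.0000 0.0000 1.0000
    outer loop
      vertex 0.00 0.00 14.00
      vertex 13.00 0.00 14.00
      vertex 13.00 24.00 14.00
    endloop
  endfacet
  facet normal 0.0000 0.0000 1.0000
    outer loop
      vertex 0.00 0.00 14.00
      vertex 13.00 24.00 14.00
      vertex 0.00 24.00 14.00
    endloop
  endfacet
  facet normal 0.0000 -1.0000 0.0000
    outer loop
      vertex 0.00 0.00 0.00
      vertex 13.00 0.00 0.00
      vertex 13.00 0.00 14.00
    endloop
  endfacet
  facet normal 0.0000 -1.0000 0.0000
    outer loop
      vertex 0.00 0.00 0.00
      vertex 13.00 0.00 14.00
      vertex 0.00 0.00 14.00
    endloop
  endfacet
  facet normal 0.0000 1.0000 0.0000
    outer loop
      vertex 13.00 24.00 14.00
      vertex 13.00 24.00 0.00
      vertex 0.00 24.00 0.00
    endloop
  endfacet
  facet normal 0.0000 1.0000 0.0000
    outer loop
      vertex 0.00 24.00 14.00
      vertex 13.00 24.00 14.00
      vertex 0.00 24.00 0.00
    endloop
  endfacet
  facet normal -1.0000 0.0000 0.0000
    outer loop
      vertex 0.00 24.00 14.00
      vertex 0.00 24.00 0.00
      vertex 0.00 0.00 0.00
    endloop
  endfacet
  facet normal -1.0000 0.0000 0.0000
    outer loop
      vertex 0.00 0.00 14.00
      vertex 0.00 24.00 14.00
      vertex 0.00 0.00 0.00
    endloop
  endfacet
  facet normal 1.0000 0.0000 0.0000
    outer loop
      vertex 13.00 0.00 0.00
      vertex 13.00 24.00 0.00
      vertex 13.00 24.00 14.00
    endloop
  endfacet
  facet normal 1.0000 0.0000 0.0000
    outer loop
      vertex 13.00 0.00 0.00
      vertex 13.00 24.00 14.00
      vertex 13.00 0.00 14.00
    endloop
  endfacet
endsolid part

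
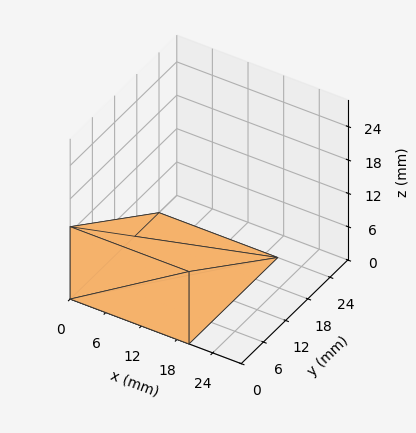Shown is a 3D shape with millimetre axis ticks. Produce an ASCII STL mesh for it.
Reading the render: the shape is a wedge (ramp): 20 × 24 mm base, rising to 13 mm along the y=0 edge and sloping linearly to z=0 at y=24 (dimensions read to the nearest mm from the axis ticks). For the STL, each face is triangulated and given an outward normal.

solid part
  facet normal 0.0000 0.0000 -1.0000
    outer loop
      vertex 20.00 24.00 0.00
      vertex 20.00 0.00 0.00
      vertex 0.00 0.00 0.00
    endloop
  endfacet
  facet normal 0.0000 0.0000 -1.0000
    outer loop
      vertex 0.00 24.00 0.00
      vertex 20.00 24.00 0.00
      vertex 0.00 0.00 0.00
    endloop
  endfacet
  facet normal 0.0000 -1.0000 0.0000
    outer loop
      vertex 0.00 0.00 0.00
      vertex 20.00 0.00 0.00
      vertex 20.00 0.00 13.00
    endloop
  endfacet
  facet normal 0.0000 -1.0000 0.0000
    outer loop
      vertex 0.00 0.00 0.00
      vertex 20.00 0.00 13.00
      vertex 0.00 0.00 13.00
    endloop
  endfacet
  facet normal 0.0000 0.4763 0.8793
    outer loop
      vertex 0.00 0.00 13.00
      vertex 20.00 0.00 13.00
      vertex 20.00 24.00 0.00
    endloop
  endfacet
  facet normal 0.0000 0.4763 0.8793
    outer loop
      vertex 0.00 0.00 13.00
      vertex 20.00 24.00 0.00
      vertex 0.00 24.00 0.00
    endloop
  endfacet
  facet normal -1.0000 0.0000 0.0000
    outer loop
      vertex 0.00 0.00 13.00
      vertex 0.00 24.00 0.00
      vertex 0.00 0.00 0.00
    endloop
  endfacet
  facet normal 1.0000 0.0000 0.0000
    outer loop
      vertex 20.00 0.00 0.00
      vertex 20.00 24.00 0.00
      vertex 20.00 0.00 13.00
    endloop
  endfacet
endsolid part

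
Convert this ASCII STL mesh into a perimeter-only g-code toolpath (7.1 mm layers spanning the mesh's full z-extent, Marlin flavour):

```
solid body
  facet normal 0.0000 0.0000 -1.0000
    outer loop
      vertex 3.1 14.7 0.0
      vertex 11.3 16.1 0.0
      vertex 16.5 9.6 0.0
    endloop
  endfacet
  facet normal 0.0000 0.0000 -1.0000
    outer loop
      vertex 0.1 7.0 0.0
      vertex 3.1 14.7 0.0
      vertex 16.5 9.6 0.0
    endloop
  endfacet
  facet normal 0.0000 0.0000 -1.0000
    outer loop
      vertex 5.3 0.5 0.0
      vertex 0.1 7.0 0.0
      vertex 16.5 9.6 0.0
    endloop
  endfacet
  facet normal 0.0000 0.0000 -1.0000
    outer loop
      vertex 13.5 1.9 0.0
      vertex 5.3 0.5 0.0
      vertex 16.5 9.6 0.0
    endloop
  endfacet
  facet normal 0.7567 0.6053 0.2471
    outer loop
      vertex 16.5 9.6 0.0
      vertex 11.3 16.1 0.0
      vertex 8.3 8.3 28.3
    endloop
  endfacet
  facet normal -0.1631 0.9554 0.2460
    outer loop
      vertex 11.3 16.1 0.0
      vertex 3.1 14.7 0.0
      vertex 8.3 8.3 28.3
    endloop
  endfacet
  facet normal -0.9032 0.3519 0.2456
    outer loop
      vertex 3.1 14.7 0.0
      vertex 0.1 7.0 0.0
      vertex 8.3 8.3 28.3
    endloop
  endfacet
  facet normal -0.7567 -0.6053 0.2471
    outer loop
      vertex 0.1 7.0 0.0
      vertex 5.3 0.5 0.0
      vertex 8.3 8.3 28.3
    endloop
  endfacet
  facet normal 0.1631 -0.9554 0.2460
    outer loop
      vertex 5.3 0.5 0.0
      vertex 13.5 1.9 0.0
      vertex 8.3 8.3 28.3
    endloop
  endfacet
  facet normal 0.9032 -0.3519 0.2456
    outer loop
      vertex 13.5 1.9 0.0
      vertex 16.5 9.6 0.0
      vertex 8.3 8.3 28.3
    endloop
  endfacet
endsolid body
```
; perimeter-only toolpath
G21 ; units = mm
G90 ; absolute positioning
G28 ; home
; layer 1
G0 Z7.1
G0 X14.4 Y9.3
G1 X10.6 Y14.2
G1 X4.4 Y13.1
G1 X2.2 Y7.3
G1 X6.0 Y2.5
G1 X12.2 Y3.5
G1 X14.4 Y9.3
; layer 2
G0 Z14.2
G0 X12.4 Y8.9
G1 X9.8 Y12.2
G1 X5.7 Y11.5
G1 X4.2 Y7.7
G1 X6.8 Y4.4
G1 X10.9 Y5.1
G1 X12.4 Y8.9
; layer 3
G0 Z21.2
G0 X10.4 Y8.6
G1 X9.1 Y10.2
G1 X7.0 Y9.9
G1 X6.3 Y8.0
G1 X7.6 Y6.4
G1 X9.6 Y6.7
G1 X10.4 Y8.6
M2 ; end

The solid is a regular 6-sided pyramid, base circumscribed radius ≈ 8.3 mm, apex at z ≈ 28.3 mm. Slicing at Δz = 7.1 mm — 4 equal slices spanning the solid's height, so layer i sits at z = i·h/4 — gives 3 non-empty perimeters. Each is a 6-segment closed polygon; G0 lifts to the layer z and rapids to the start vertex, then G1 traces the edges. The cross-section shrinks linearly with z (the slice at the apex is degenerate and omitted).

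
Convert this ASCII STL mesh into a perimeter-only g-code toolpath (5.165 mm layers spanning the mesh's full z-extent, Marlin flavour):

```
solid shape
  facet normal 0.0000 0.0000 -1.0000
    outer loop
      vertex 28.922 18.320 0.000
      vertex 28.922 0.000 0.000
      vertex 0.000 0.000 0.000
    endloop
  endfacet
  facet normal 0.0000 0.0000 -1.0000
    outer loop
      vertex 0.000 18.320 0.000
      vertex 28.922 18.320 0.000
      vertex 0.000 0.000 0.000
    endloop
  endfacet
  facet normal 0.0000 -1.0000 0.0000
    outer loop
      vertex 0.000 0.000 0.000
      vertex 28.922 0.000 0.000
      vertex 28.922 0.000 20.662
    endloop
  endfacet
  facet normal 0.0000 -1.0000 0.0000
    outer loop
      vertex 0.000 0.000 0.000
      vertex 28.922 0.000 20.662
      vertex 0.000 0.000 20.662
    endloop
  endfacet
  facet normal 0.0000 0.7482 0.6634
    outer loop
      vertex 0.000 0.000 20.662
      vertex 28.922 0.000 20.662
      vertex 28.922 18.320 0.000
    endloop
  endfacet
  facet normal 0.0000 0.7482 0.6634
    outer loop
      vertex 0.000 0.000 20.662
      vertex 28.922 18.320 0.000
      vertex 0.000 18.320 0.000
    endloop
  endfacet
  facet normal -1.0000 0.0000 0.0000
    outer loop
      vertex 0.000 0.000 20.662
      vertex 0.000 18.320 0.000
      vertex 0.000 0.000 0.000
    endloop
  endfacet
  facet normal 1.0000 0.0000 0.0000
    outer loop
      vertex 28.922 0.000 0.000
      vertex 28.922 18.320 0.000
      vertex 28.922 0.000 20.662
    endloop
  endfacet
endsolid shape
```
; perimeter-only toolpath
G21 ; units = mm
G90 ; absolute positioning
G28 ; home
; layer 1
G0 Z5.165
G0 X0.000 Y0.000
G1 X28.922 Y0.000
G1 X28.922 Y13.740
G1 X0.000 Y13.740
G1 X0.000 Y0.000
; layer 2
G0 Z10.331
G0 X0.000 Y0.000
G1 X28.922 Y0.000
G1 X28.922 Y9.160
G1 X0.000 Y9.160
G1 X0.000 Y0.000
; layer 3
G0 Z15.496
G0 X0.000 Y0.000
G1 X28.922 Y0.000
G1 X28.922 Y4.580
G1 X0.000 Y4.580
G1 X0.000 Y0.000
M2 ; end

The solid is a wedge (ramp): 28.9 × 18.3 mm base, rising to 20.7 mm along the y=0 edge and sloping linearly to z=0 at y=18.3. Slicing at Δz = 5.165 mm — 4 equal slices spanning the solid's height, so layer i sits at z = i·h/4 — gives 3 non-empty perimeters. Each is a 4-segment closed polygon; G0 lifts to the layer z and rapids to the start vertex, then G1 traces the edges. The cross-section shrinks linearly with z (the slice at the apex is degenerate and omitted).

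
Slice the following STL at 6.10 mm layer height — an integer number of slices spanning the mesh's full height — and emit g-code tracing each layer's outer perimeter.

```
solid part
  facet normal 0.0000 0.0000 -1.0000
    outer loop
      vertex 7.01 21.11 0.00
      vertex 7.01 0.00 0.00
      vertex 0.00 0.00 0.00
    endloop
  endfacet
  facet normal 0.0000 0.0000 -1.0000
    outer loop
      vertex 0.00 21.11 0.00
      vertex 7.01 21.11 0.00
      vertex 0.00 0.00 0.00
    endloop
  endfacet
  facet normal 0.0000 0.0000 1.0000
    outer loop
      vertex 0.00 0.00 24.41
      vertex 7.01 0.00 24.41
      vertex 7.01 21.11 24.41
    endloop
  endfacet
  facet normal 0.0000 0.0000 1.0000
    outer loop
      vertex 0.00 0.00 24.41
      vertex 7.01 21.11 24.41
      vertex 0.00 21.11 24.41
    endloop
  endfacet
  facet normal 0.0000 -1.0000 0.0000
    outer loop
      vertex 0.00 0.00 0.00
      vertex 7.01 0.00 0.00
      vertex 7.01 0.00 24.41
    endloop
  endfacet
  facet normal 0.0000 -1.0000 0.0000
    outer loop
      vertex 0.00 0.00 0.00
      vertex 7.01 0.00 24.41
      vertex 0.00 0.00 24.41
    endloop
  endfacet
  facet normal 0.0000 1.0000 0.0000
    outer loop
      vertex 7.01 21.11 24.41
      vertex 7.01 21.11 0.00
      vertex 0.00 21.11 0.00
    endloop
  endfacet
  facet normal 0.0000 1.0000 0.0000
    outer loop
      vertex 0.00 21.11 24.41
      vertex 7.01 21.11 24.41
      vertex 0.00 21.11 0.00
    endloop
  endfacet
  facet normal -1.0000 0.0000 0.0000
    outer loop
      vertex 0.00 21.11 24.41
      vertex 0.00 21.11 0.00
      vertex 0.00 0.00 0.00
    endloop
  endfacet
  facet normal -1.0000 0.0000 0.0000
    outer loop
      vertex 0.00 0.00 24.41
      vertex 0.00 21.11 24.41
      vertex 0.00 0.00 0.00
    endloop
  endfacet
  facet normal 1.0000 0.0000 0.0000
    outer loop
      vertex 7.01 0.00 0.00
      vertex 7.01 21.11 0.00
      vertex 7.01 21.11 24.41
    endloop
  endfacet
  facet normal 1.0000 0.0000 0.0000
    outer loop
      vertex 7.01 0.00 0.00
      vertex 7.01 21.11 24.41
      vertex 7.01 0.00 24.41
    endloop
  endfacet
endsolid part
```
; perimeter-only toolpath
G21 ; units = mm
G90 ; absolute positioning
G28 ; home
; layer 1
G0 Z6.10
G0 X0.00 Y0.00
G1 X7.01 Y0.00
G1 X7.01 Y21.11
G1 X0.00 Y21.11
G1 X0.00 Y0.00
; layer 2
G0 Z12.21
G0 X0.00 Y0.00
G1 X7.01 Y0.00
G1 X7.01 Y21.11
G1 X0.00 Y21.11
G1 X0.00 Y0.00
; layer 3
G0 Z18.31
G0 X0.00 Y0.00
G1 X7.01 Y0.00
G1 X7.01 Y21.11
G1 X0.00 Y21.11
G1 X0.00 Y0.00
; layer 4
G0 Z24.41
G0 X0.00 Y0.00
G1 X7.01 Y0.00
G1 X7.01 Y21.11
G1 X0.00 Y21.11
G1 X0.00 Y0.00
M2 ; end

The solid is a rectangular box, roughly 7.01 × 21.1 mm footprint and 24.4 mm tall. Slicing at Δz = 6.10 mm — 4 equal slices spanning the solid's height, so layer i sits at z = i·h/4 — gives 4 non-empty perimeters. Each is a 4-segment closed polygon; G0 lifts to the layer z and rapids to the start vertex, then G1 traces the edges.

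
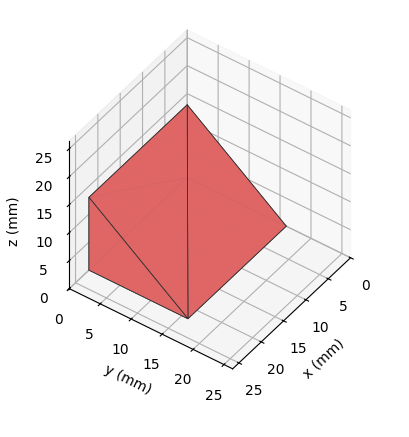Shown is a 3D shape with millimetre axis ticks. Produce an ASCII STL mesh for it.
Reading the render: the shape is a wedge (ramp): 22 × 16 mm base, rising to 13 mm along the y=0 edge and sloping linearly to z=0 at y=16 (dimensions read to the nearest mm from the axis ticks). For the STL, each face is triangulated and given an outward normal.

solid part
  facet normal 0.0000 0.0000 -1.0000
    outer loop
      vertex 22.000 16.000 0.000
      vertex 22.000 0.000 0.000
      vertex 0.000 0.000 0.000
    endloop
  endfacet
  facet normal 0.0000 0.0000 -1.0000
    outer loop
      vertex 0.000 16.000 0.000
      vertex 22.000 16.000 0.000
      vertex 0.000 0.000 0.000
    endloop
  endfacet
  facet normal 0.0000 -1.0000 0.0000
    outer loop
      vertex 0.000 0.000 0.000
      vertex 22.000 0.000 0.000
      vertex 22.000 0.000 13.000
    endloop
  endfacet
  facet normal 0.0000 -1.0000 0.0000
    outer loop
      vertex 0.000 0.000 0.000
      vertex 22.000 0.000 13.000
      vertex 0.000 0.000 13.000
    endloop
  endfacet
  facet normal 0.0000 0.6306 0.7761
    outer loop
      vertex 0.000 0.000 13.000
      vertex 22.000 0.000 13.000
      vertex 22.000 16.000 0.000
    endloop
  endfacet
  facet normal 0.0000 0.6306 0.7761
    outer loop
      vertex 0.000 0.000 13.000
      vertex 22.000 16.000 0.000
      vertex 0.000 16.000 0.000
    endloop
  endfacet
  facet normal -1.0000 0.0000 0.0000
    outer loop
      vertex 0.000 0.000 13.000
      vertex 0.000 16.000 0.000
      vertex 0.000 0.000 0.000
    endloop
  endfacet
  facet normal 1.0000 0.0000 0.0000
    outer loop
      vertex 22.000 0.000 0.000
      vertex 22.000 16.000 0.000
      vertex 22.000 0.000 13.000
    endloop
  endfacet
endsolid part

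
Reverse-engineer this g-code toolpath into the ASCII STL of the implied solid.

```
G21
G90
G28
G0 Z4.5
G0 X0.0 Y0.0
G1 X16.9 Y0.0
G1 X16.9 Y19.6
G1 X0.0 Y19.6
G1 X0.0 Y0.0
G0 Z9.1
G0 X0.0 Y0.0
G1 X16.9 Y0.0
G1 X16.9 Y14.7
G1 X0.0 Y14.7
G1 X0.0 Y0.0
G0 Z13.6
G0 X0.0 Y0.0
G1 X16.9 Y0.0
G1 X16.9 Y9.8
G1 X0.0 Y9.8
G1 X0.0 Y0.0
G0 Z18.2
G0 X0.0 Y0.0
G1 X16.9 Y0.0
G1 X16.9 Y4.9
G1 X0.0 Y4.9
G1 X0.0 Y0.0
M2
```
solid part
  facet normal 0.0000 0.0000 -1.0000
    outer loop
      vertex 16.9 24.5 0.0
      vertex 16.9 0.0 0.0
      vertex 0.0 0.0 0.0
    endloop
  endfacet
  facet normal 0.0000 0.0000 -1.0000
    outer loop
      vertex 0.0 24.5 0.0
      vertex 16.9 24.5 0.0
      vertex 0.0 0.0 0.0
    endloop
  endfacet
  facet normal 0.0000 -1.0000 0.0000
    outer loop
      vertex 0.0 0.0 0.0
      vertex 16.9 0.0 0.0
      vertex 16.9 0.0 22.7
    endloop
  endfacet
  facet normal 0.0000 -1.0000 0.0000
    outer loop
      vertex 0.0 0.0 0.0
      vertex 16.9 0.0 22.7
      vertex 0.0 0.0 22.7
    endloop
  endfacet
  facet normal 0.0000 0.6796 0.7335
    outer loop
      vertex 0.0 0.0 22.7
      vertex 16.9 0.0 22.7
      vertex 16.9 24.5 0.0
    endloop
  endfacet
  facet normal 0.0000 0.6796 0.7335
    outer loop
      vertex 0.0 0.0 22.7
      vertex 16.9 24.5 0.0
      vertex 0.0 24.5 0.0
    endloop
  endfacet
  facet normal -1.0000 0.0000 0.0000
    outer loop
      vertex 0.0 0.0 22.7
      vertex 0.0 24.5 0.0
      vertex 0.0 0.0 0.0
    endloop
  endfacet
  facet normal 1.0000 0.0000 0.0000
    outer loop
      vertex 16.9 0.0 0.0
      vertex 16.9 24.5 0.0
      vertex 16.9 0.0 22.7
    endloop
  endfacet
endsolid part

The G0 Z moves step by Δz≈4.5 mm. The G1 loops shrink linearly with z, so the solid tapers from its base footprint up to z≈22.7. Closing with a flat bottom cap and the tapered top and triangulating gives 8 facets — a wedge (ramp): 16.9 × 24.5 mm base, rising to 22.7 mm along the y=0 edge and sloping linearly to z=0 at y=24.5.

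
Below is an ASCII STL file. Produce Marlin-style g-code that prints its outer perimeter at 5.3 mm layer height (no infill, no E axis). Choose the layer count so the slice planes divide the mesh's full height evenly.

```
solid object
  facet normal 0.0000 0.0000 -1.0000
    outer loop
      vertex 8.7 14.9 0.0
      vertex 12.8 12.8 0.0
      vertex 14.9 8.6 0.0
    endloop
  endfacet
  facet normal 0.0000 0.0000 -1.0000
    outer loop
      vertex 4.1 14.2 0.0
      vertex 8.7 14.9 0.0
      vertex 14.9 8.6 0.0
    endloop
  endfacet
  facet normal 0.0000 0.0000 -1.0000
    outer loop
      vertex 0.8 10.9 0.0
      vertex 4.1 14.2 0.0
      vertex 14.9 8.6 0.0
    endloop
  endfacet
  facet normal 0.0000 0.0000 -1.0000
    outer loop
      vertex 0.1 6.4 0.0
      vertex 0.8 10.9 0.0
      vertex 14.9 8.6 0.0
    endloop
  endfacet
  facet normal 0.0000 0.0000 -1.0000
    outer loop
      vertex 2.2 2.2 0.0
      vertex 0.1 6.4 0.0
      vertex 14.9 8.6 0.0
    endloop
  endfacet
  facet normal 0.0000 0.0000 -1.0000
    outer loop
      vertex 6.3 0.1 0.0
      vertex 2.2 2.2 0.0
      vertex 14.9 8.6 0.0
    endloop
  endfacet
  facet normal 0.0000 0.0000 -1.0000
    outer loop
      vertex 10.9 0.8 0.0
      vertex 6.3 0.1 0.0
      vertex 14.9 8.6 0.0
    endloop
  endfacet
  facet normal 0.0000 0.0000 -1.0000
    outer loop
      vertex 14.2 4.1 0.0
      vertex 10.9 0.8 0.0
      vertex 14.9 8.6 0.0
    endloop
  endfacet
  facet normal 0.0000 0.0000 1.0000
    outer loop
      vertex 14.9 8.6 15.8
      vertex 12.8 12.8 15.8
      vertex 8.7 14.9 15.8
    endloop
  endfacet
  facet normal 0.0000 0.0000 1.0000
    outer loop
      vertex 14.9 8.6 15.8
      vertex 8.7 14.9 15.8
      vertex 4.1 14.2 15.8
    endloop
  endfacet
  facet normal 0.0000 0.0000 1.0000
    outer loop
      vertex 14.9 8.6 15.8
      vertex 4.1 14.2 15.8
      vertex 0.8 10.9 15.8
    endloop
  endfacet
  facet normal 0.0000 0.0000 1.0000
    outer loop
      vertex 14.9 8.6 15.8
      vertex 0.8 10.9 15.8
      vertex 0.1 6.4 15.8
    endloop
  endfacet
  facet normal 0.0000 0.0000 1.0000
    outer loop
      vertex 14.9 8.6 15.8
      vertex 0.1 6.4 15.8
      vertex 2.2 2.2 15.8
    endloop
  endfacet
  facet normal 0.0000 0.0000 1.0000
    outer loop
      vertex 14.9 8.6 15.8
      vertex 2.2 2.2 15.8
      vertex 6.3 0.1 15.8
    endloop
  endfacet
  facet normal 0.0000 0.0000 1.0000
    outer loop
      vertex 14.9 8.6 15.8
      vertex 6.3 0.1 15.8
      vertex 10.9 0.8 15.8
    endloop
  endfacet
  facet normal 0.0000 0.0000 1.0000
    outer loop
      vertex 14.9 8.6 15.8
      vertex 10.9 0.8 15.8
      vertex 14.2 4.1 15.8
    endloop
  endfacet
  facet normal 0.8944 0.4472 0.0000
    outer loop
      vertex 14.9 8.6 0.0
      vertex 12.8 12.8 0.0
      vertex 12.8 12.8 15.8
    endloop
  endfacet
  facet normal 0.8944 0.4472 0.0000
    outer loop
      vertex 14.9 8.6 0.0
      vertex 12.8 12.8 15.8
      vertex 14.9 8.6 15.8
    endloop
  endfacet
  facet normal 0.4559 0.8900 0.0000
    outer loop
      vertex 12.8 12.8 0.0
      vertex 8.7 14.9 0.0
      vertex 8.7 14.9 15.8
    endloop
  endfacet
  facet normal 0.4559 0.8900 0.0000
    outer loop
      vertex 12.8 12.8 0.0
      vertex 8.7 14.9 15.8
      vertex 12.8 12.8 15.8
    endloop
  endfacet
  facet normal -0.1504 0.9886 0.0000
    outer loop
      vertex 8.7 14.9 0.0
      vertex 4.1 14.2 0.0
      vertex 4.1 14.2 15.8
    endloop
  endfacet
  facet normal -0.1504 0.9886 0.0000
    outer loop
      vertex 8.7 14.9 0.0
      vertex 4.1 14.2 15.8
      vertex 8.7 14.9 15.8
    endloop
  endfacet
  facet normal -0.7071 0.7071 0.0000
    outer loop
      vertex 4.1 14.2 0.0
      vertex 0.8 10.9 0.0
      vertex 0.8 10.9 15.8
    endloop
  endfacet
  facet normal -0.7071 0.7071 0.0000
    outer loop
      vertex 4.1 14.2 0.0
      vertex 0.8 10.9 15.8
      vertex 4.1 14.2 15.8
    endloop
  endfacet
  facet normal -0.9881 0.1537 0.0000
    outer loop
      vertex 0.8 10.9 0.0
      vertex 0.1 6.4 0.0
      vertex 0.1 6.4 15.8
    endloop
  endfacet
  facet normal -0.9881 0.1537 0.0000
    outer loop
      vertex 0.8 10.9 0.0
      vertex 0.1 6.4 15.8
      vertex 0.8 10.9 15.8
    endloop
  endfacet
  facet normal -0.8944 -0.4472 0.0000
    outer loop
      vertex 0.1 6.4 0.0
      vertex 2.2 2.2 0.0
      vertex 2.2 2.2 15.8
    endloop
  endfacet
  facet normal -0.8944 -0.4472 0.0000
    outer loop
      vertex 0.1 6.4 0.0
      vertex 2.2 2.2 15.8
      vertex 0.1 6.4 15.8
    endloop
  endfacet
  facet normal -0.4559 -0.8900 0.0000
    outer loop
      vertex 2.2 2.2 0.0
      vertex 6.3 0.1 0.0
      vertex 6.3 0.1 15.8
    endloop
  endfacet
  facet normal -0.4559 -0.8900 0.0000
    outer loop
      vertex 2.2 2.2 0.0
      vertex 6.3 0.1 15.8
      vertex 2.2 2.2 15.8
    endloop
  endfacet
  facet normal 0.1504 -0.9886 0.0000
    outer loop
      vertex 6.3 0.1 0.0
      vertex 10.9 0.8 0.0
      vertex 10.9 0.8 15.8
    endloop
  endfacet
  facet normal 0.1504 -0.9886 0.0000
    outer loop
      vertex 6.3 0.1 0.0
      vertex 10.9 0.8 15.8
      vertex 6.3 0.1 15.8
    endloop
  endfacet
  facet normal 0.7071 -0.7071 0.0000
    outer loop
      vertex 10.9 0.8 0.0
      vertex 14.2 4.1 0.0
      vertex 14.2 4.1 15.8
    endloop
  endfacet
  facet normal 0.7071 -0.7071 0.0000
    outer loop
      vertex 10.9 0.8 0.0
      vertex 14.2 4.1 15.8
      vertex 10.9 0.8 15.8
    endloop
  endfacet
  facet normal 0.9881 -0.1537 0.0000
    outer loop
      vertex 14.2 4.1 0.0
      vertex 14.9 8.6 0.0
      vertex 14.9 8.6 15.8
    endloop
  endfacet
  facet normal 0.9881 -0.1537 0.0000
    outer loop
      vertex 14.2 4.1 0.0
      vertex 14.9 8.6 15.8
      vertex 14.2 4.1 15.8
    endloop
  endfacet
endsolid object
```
; perimeter-only toolpath
G21 ; units = mm
G90 ; absolute positioning
G28 ; home
; layer 1
G0 Z5.3
G0 X14.9 Y8.6
G1 X12.8 Y12.8
G1 X8.7 Y14.9
G1 X4.1 Y14.2
G1 X0.8 Y10.9
G1 X0.1 Y6.4
G1 X2.2 Y2.2
G1 X6.3 Y0.1
G1 X10.9 Y0.8
G1 X14.2 Y4.1
G1 X14.9 Y8.6
; layer 2
G0 Z10.5
G0 X14.9 Y8.6
G1 X12.8 Y12.8
G1 X8.7 Y14.9
G1 X4.1 Y14.2
G1 X0.8 Y10.9
G1 X0.1 Y6.4
G1 X2.2 Y2.2
G1 X6.3 Y0.1
G1 X10.9 Y0.8
G1 X14.2 Y4.1
G1 X14.9 Y8.6
; layer 3
G0 Z15.8
G0 X14.9 Y8.6
G1 X12.8 Y12.8
G1 X8.7 Y14.9
G1 X4.1 Y14.2
G1 X0.8 Y10.9
G1 X0.1 Y6.4
G1 X2.2 Y2.2
G1 X6.3 Y0.1
G1 X10.9 Y0.8
G1 X14.2 Y4.1
G1 X14.9 Y8.6
M2 ; end

The solid is a regular 10-sided prism (a cylinder approximated with 10 flat sides), circumscribed radius ≈ 7.5 mm, height ≈ 15.8 mm. Slicing at Δz = 5.3 mm — 3 equal slices spanning the solid's height, so layer i sits at z = i·h/3 — gives 3 non-empty perimeters. Each is a 10-segment closed polygon; G0 lifts to the layer z and rapids to the start vertex, then G1 traces the edges.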